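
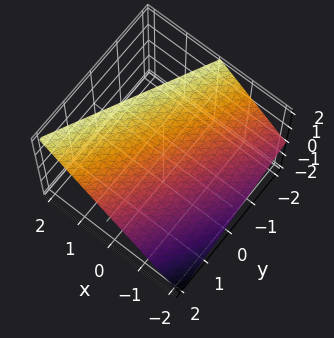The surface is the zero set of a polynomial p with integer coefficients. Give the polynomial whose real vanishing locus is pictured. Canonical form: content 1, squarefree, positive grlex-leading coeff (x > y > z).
2*x - y - 2*z + 2

1. The degree is 1 — every cross-section is a straight line — this is a plane.
2. From the visible intercepts: it meets the y-axis at y = 2 (among the integer gridlines); one x-axis crossing is at x = -1.
3. Fitting integer coefficients to these (and the overall shape) gives p. Check: (0, 0, 1) on the z-axis lies on the surface, and p(0, 0, 1) = 0. ✓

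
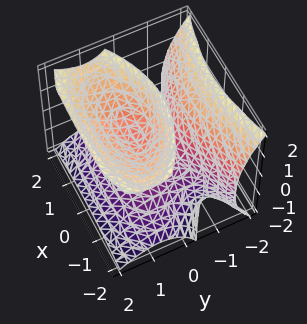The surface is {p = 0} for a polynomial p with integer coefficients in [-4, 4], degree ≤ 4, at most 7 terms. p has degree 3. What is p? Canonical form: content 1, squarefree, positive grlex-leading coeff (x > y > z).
First, I count 2 distinct pieces. Treating them together as one polynomial.
Next, the degree is 3 — no degree-2 surface has this shape.
Then, from the axis intercepts and sections: one x-axis crossing is at x = 0; it crosses the y-axis at the gridline y = 0; among the integer gridlines, it crosses the z-axis at z ∈ {0, 1}.
Finally, matching integer coefficients to the picture gives p.

3*y^3 - 3*y*z^2 + 2*x^2 - 2*z^2 + 2*z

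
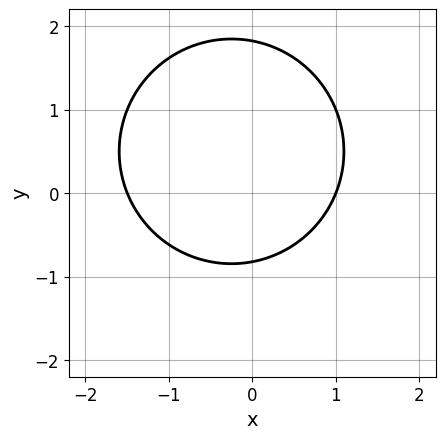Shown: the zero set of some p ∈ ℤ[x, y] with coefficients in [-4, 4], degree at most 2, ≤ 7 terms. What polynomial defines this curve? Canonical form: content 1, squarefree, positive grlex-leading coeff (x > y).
2*x^2 + 2*y^2 + x - 2*y - 3

Degree: a generic line meets the curve in up to 2 points, so deg p = 2.
Against the integer gridlines: it crosses the x-axis at the gridline x = 1.
The integer polynomial consistent with all of this is the stated p.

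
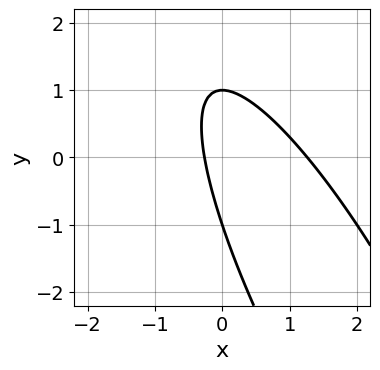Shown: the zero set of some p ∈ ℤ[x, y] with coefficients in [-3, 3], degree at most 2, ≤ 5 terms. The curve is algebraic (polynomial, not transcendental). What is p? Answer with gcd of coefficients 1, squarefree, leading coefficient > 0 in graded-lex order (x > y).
3*x^2 + 3*x*y + y^2 - 3*x - 1

(a) The degree is 2 — a generic line meets the curve in up to 2 points.
(b) Checking where it meets the axes: among the integer gridlines, it crosses the y-axis at y ∈ {-1, 1}.
(c) Matching integer coefficients to the picture gives p.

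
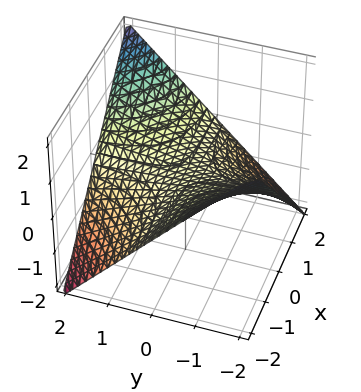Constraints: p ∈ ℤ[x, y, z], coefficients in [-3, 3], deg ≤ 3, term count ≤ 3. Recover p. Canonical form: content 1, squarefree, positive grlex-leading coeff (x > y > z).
First, degree: a saddle surface; a quadric, so deg p = 2.
Then, observable constraints: it meets the z-axis at z = 0 (among the integer gridlines); the visible y-axis segment lies entirely on the surface; every point of the x-axis in the box is on the surface.
Finally, fitting integer coefficients to these (and the overall shape) gives p.

x*y - 2*z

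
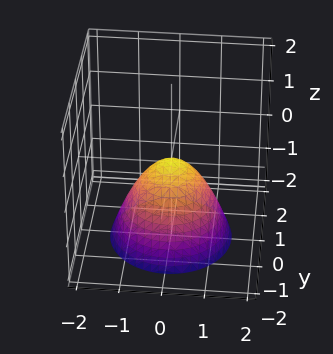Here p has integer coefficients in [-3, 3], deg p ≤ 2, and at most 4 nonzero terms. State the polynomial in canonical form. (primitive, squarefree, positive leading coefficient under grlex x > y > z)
x^2 + y^2 + z

(a) deg p = 2.
(b) Symmetries: the surface is invariant under rotation about z: p = q(x² + y², z).
(c) From the axis intercepts and sections: a circular section at z = -2 has radius between 1 and 2; it meets the z-axis at z = 0 (among the integer gridlines).
(d) Putting this together gives p.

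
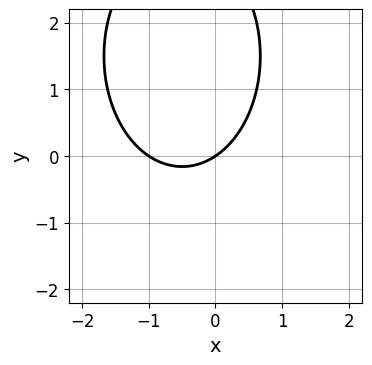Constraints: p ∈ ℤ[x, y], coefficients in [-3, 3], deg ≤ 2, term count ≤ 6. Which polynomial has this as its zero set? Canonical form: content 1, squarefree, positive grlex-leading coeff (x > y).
The degree is 2 — the shape is more complex than any degree-1 curve.
Checking where it meets the axes: among the integer gridlines, it crosses the x-axis at x ∈ {-1, 0}; it crosses the y-axis at the gridline y = 0.
Together with the visible shape, these determine p as stated.

2*x^2 + y^2 + 2*x - 3*y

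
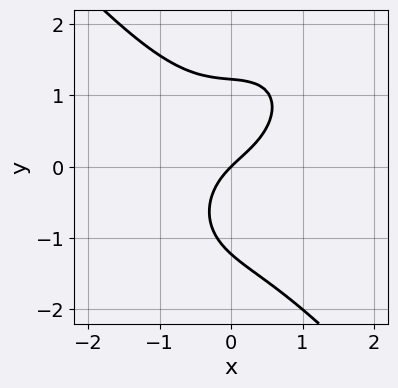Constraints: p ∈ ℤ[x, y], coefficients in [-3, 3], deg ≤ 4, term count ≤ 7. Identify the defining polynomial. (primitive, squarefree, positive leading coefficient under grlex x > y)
3*x^3 + 2*y^3 - 2*x*y + 3*x - 3*y

(a) Degree: a generic line meets the curve in up to 3 points, so deg p = 3.
(b) From the axis intercepts and sections: it meets the x-axis at x = 0 (among the integer gridlines); it meets the y-axis at y = 0 (among the integer gridlines).
(c) Together with the visible shape, these determine p as stated.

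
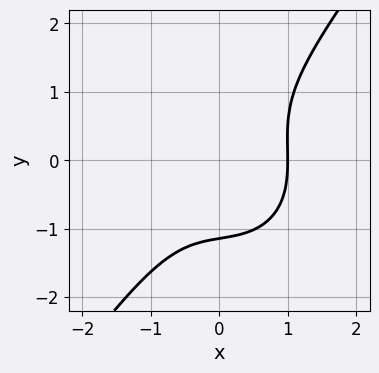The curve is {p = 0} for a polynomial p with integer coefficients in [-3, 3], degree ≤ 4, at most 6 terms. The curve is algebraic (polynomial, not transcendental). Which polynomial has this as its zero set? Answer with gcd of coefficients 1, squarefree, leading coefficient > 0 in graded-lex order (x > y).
3*x^3 + x*y^2 - 2*y^3 - 3

deg p = 3. No degree-2 curve has this shape.
From the axis intercepts and sections: one x-axis crossing is at x = 1.
Together with the visible shape, these determine p as stated.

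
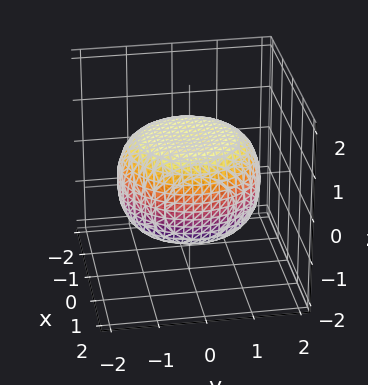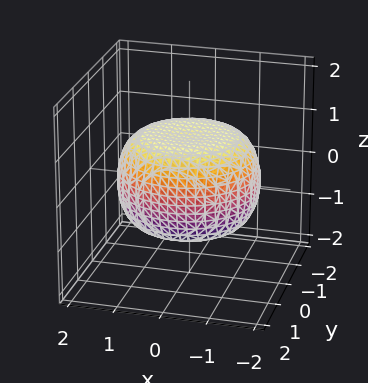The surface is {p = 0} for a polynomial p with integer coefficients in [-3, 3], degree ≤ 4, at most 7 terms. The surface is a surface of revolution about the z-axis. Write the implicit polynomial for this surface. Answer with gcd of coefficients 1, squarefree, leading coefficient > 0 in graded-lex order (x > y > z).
x^4 + 2*x^2*y^2 + y^4 - x^2 - y^2 + 3*z^2 - 3

First, deg p = 4. A generic line meets the surface in up to 4 points.
Next, symmetries: rotational symmetry about the z-axis ⇒ p depends on x, y only through x² + y².
Then, observable constraints: a circular section at z = 0 has radius between 1 and 2; the z-axis gridline crossings are at z ∈ {-1, 1}.
Finally, putting this together gives p.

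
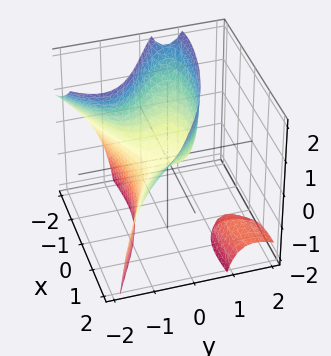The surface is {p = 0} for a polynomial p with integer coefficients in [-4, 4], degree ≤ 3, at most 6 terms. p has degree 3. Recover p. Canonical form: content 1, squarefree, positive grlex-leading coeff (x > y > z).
3*x*y*z + 3*y^3 + 3*y^2*z + 2*x^2 - 3*z

(a) The picture has 2 separate pieces. Treating them together as one polynomial.
(b) deg p = 3. No degree-2 surface has this shape.
(c) Against the integer gridlines: one x-axis crossing is at x = 0; it meets the z-axis at z = 0 (among the integer gridlines).
(d) The integer polynomial consistent with all of this is the stated p.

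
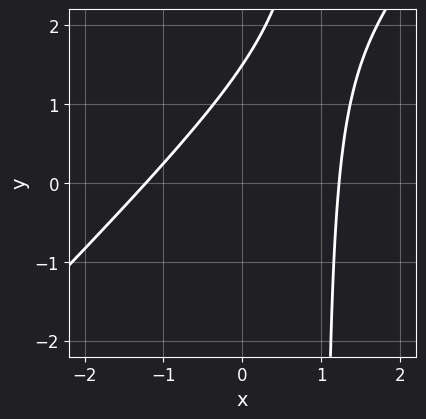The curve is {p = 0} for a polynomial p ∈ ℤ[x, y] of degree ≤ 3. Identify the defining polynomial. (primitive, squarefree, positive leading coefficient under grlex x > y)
(a) deg p = 2.
(b) The integer polynomial consistent with all of this is the stated p.

2*x^2 - 2*x*y + 2*y - 3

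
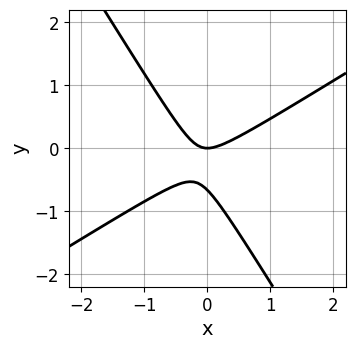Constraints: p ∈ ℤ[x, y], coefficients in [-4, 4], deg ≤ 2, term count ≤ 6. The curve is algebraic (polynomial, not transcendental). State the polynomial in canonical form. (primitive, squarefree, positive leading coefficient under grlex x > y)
First, degree: no degree-1 curve has this shape, so deg p = 2.
Then, from the axis intercepts and sections: it crosses the x-axis at the gridline x = 0; it meets the y-axis at y = 0 (among the integer gridlines).
Finally, the integer polynomial consistent with all of this is the stated p.

3*x^2 - 3*x*y - 3*y^2 - 2*y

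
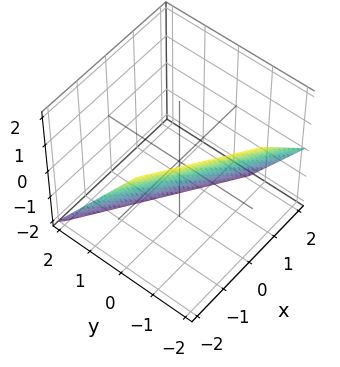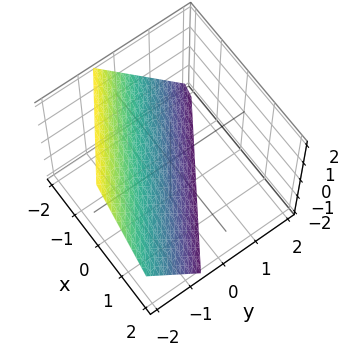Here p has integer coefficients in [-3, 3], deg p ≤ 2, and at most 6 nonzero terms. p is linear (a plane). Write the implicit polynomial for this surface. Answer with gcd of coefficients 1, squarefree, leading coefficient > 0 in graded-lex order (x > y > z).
(a) The degree is 1 — every cross-section is a straight line — this is a plane.
(b) From the axis intercepts and sections: one z-axis crossing is at z = -1; it meets the x-axis at x = -1 (among the integer gridlines).
(c) Assembling these constraints gives the stated polynomial.

2*x + 3*y + 2*z + 2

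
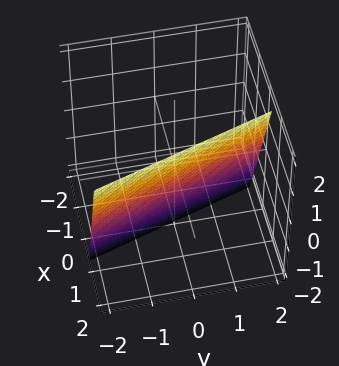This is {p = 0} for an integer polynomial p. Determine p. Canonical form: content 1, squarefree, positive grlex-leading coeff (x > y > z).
First, degree: every cross-section is a straight line — this is a plane, so deg p = 1.
Then, from the axis intercepts and sections: it meets the z-axis at z = -2 (among the integer gridlines); it meets the y-axis at y = 2 (among the integer gridlines).
Finally, assembling these constraints gives the stated polynomial.

3*x + y - z - 2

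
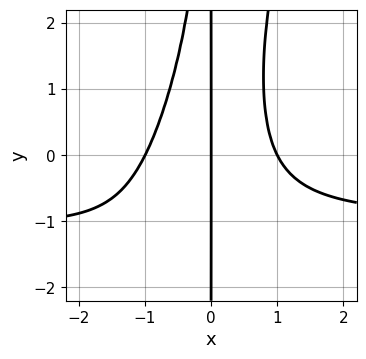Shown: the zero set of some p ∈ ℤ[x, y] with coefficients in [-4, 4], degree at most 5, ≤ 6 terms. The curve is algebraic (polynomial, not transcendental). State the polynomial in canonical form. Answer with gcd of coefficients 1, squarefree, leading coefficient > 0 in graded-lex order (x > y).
The degree is 4 — no degree-3 curve has this shape.
Observable constraints: the x-axis gridline crossings are at x ∈ {-1, 0, 1}; every point of the y-axis in the box is on the curve.
Together with the visible shape, these determine p as stated.

3*x^3*y - x^2*y^2 + 3*x^3 - 3*x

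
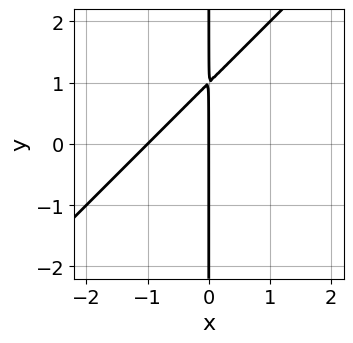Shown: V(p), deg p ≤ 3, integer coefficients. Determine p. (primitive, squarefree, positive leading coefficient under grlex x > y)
Degree: no degree-1 curve has this shape, so deg p = 2.
Against the integer gridlines: among the integer gridlines, it crosses the x-axis at x ∈ {-1, 0}; every point of the y-axis in the box is on the curve.
Assembling these constraints gives the stated polynomial.

x^2 - x*y + x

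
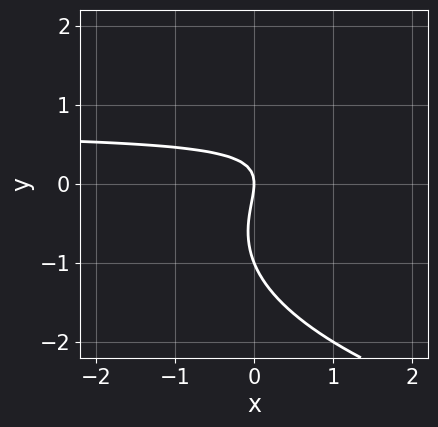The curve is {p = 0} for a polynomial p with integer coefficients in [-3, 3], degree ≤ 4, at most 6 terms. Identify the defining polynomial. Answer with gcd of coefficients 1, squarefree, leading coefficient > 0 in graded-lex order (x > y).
2*y^3 - 3*x*y + 2*y^2 + 2*x

First, degree: the shape is more complex than any degree-2 curve, so deg p = 3.
Then, observable constraints: the y-axis gridline crossings are at y ∈ {-1, 0}; it meets the x-axis at x = 0 (among the integer gridlines).
Finally, matching integer coefficients to the picture gives p.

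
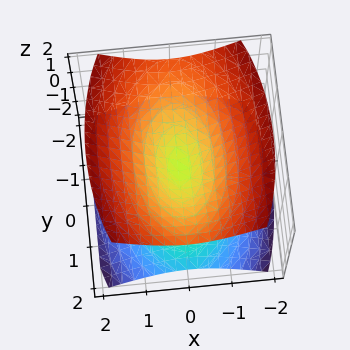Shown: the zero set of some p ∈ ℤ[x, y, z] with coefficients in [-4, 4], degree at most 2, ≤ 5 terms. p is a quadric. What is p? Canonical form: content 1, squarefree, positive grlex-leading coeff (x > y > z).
3*x^2 + y^2 - 3*z^2

(a) There are 2 components. Treating them together as one polynomial.
(b) Degree: a double cone through the origin; a quadric, so deg p = 2.
(c) Symmetries: mirror symmetry x ↦ −x ⇒ only even powers of x; mirror symmetry y ↦ −y ⇒ only even powers of y; it's symmetric under z → −z, forcing even powers of z.
(d) Against the integer gridlines: it meets the y-axis at y = 0 (among the integer gridlines); it meets the z-axis at z = 0 (among the integer gridlines); it crosses the x-axis at the gridline x = 0.
(e) Matching integer coefficients to the picture gives p.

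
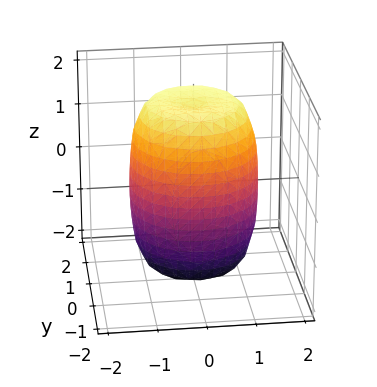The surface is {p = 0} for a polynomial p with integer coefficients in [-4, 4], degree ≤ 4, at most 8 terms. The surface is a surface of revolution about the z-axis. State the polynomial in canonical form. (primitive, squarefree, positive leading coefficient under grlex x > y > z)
(a) Degree: no degree-3 surface has this shape, so deg p = 4.
(b) Symmetry: the z-axis is an axis of rotation, so x and y enter only as x² + y².
(c) Checking where it meets the axes: a circular section at z = 0 has radius between 1 and 2.
(d) The integer polynomial consistent with all of this is the stated p.

2*x^4 + 4*x^2*y^2 + 2*y^4 - 2*x^2 - 2*y^2 + z^2 - 3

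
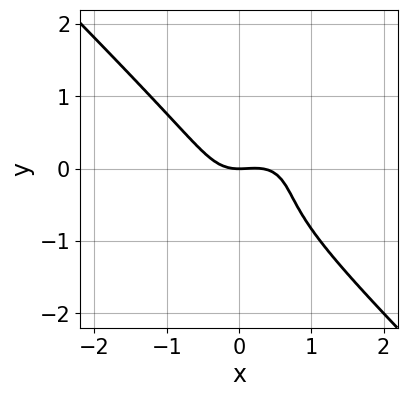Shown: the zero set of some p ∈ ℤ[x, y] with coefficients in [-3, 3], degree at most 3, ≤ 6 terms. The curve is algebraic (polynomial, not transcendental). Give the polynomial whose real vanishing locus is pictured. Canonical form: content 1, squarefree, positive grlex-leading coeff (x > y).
3*x^3 + 3*y^3 - x^2 + 2*y^2 + 2*y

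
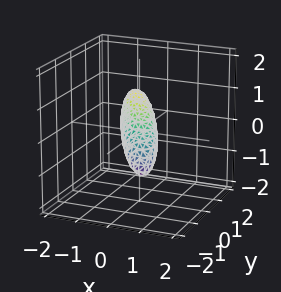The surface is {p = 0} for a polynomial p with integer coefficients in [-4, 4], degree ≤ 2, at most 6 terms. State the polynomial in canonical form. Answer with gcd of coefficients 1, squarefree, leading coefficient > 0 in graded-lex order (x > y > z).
3*x^2 + 3*x*y + 2*y^2 - 3*y*z + 3*z^2 - 1

(a) Degree: the shape is more complex than any degree-1 surface, so deg p = 2.
(b) The integer polynomial consistent with all of this is the stated p.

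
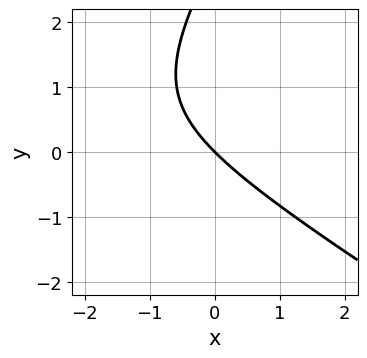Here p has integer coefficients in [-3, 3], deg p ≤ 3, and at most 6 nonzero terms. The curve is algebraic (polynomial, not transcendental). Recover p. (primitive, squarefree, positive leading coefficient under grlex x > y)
1. deg p = 2.
2. From the axis intercepts and sections: it meets the y-axis at y = 0 (among the integer gridlines); it meets the x-axis at x = 0 (among the integer gridlines).
3. Together with the visible shape, these determine p as stated.

x^2 + x*y - y^2 + 3*x + 3*y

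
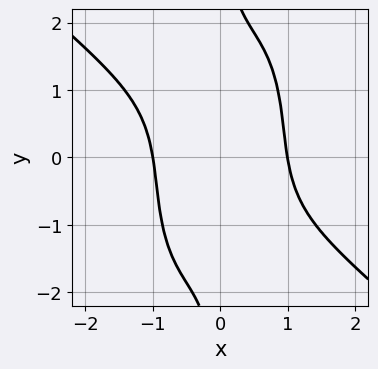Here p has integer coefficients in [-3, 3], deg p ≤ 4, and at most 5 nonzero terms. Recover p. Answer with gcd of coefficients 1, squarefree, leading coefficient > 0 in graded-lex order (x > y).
(a) deg p = 4. No degree-3 curve has this shape.
(b) From the visible intercepts: the x-axis gridline crossings are at x ∈ {-1, 1}; no y-intercept at any integer in the box.
(c) Putting this together gives p.

3*x^4 + 2*x^3*y - x^2*y^2 + x*y^3 - 3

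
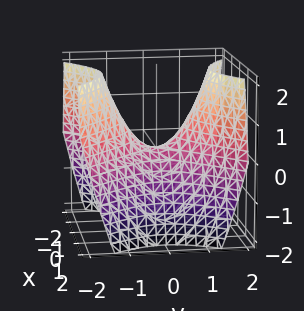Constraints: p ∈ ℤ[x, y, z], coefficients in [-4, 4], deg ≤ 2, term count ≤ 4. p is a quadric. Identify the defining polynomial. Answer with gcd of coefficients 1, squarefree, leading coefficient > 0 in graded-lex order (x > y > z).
The degree is 2 — a saddle surface; a quadric.
Symmetries: mirror symmetry x ↦ −x ⇒ only even powers of x; it's symmetric under y → −y, forcing even powers of y.
Reading off the gridlines: it crosses the x-axis at the gridline x = 0; it crosses the y-axis at the gridline y = 0; it meets the z-axis at z = 0 (among the integer gridlines).
Putting this together gives p.

x^2 - y^2 + z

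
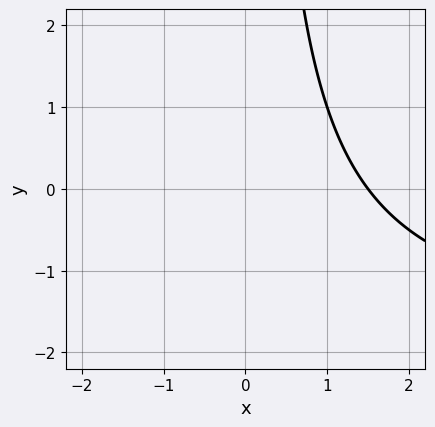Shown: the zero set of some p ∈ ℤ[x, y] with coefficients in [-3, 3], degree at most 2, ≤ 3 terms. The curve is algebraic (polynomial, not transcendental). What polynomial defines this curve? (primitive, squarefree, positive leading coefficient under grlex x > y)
x*y + 2*x - 3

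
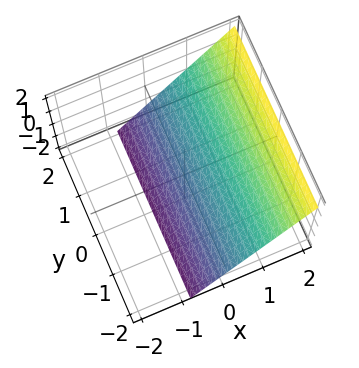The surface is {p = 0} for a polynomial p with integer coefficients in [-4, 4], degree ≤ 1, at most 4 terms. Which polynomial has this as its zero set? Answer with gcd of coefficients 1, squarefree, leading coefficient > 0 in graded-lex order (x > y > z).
3*x - 2*z - 2

The degree is 1 — every cross-section is a straight line — this is a plane.
Checking where it meets the axes: it crosses the z-axis at the gridline z = -1; no y-intercept at any integer in the box.
Matching integer coefficients to the picture gives p.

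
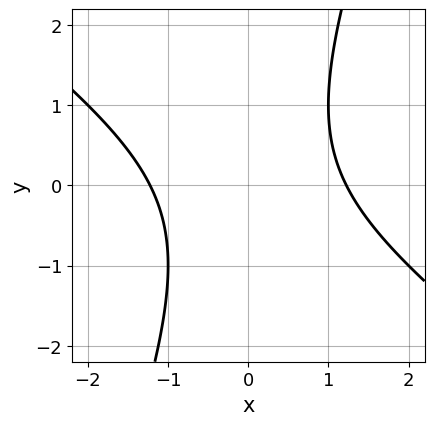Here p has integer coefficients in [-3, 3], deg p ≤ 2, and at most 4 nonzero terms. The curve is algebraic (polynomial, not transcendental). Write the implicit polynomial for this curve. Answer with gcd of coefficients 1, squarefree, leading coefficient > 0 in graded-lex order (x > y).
2*x^2 + 2*x*y - y^2 - 3

First, deg p = 2.
Next, from the axis intercepts and sections: no y-intercept at any integer in the box.
Finally, fitting integer coefficients to these (and the overall shape) gives p.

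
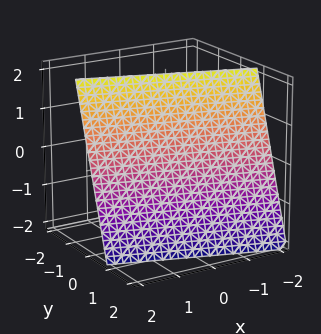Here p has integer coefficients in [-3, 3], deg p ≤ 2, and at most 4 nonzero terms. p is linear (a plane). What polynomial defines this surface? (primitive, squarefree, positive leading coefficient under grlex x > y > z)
x + 3*y + z - 2

1. deg p = 1. The surface is flat (a plane).
2. Reading off the gridlines: one x-axis crossing is at x = 2; one z-axis crossing is at z = 2.
3. Assembling these constraints gives the stated polynomial.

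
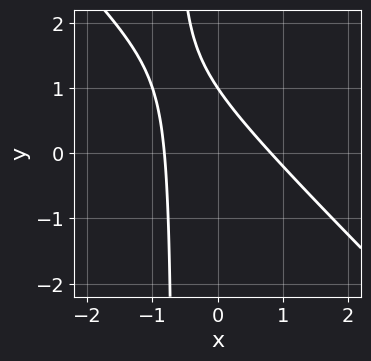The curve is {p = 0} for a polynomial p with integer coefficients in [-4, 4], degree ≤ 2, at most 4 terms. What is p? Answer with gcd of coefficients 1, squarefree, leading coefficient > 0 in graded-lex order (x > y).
First, deg p = 2.
Next, against the integer gridlines: it crosses the y-axis at the gridline y = 1.
Finally, fitting integer coefficients to these (and the overall shape) gives p.

3*x^2 + 3*x*y + 2*y - 2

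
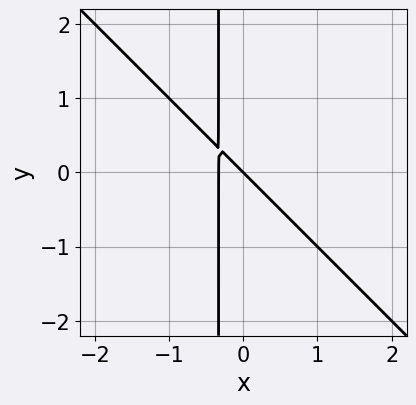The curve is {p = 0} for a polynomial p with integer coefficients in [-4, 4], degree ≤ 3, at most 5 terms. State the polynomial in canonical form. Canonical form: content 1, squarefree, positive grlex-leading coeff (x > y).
3*x^2 + 3*x*y + x + y

(a) The degree is 2 — no degree-1 curve has this shape.
(b) From the axis intercepts and sections: it meets the y-axis at y = 0 (among the integer gridlines); it meets the x-axis at x = 0 (among the integer gridlines).
(c) These observations pin down the coefficients.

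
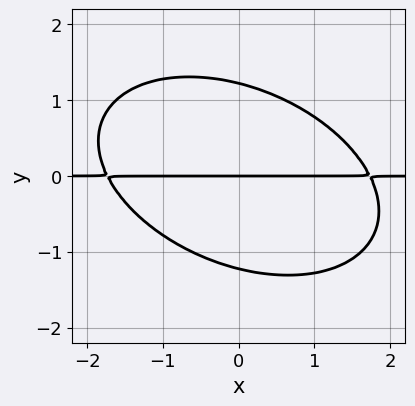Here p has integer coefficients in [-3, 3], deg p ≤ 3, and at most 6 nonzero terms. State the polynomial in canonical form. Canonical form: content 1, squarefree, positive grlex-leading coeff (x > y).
Degree: the shape is more complex than any degree-2 curve, so deg p = 3.
Against the integer gridlines: it crosses the y-axis at the gridline y = 0; every point of the x-axis in the box is on the curve.
Solving for integer coefficients yields p as stated.

x^2*y + x*y^2 + 2*y^3 - 3*y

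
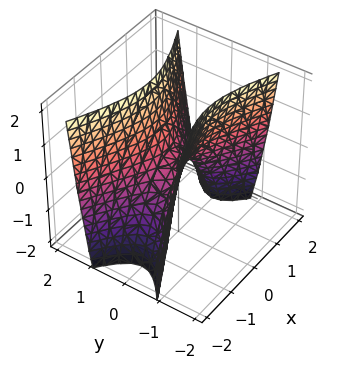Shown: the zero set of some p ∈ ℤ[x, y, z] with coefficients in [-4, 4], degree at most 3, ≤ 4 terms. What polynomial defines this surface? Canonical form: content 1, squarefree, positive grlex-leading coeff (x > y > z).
First, degree: a hyperbolic paraboloid; a quadric, so deg p = 2.
Next, symmetries: mirror symmetry y ↦ −y ⇒ only even powers of y; mirror symmetry x ↦ −x ⇒ only even powers of x.
Then, checking where it meets the axes: it meets the x-axis at x = 0 (among the integer gridlines); it meets the z-axis at z = 0 (among the integer gridlines).
Finally, these observations pin down the coefficients.

x^2 - 3*y^2 + z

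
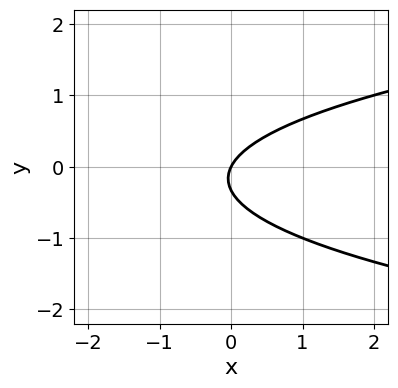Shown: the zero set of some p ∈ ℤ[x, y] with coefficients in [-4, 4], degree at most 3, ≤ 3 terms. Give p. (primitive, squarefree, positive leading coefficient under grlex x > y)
3*y^2 - 2*x + y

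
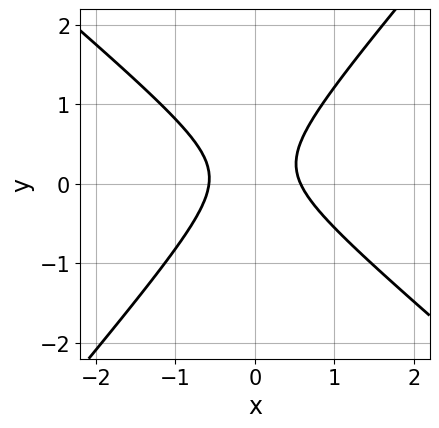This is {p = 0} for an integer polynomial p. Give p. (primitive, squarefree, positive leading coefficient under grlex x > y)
3*x^2 + x*y - 3*y^2 + y - 1

1. The degree is 2 — the shape is more complex than any degree-1 curve.
2. From the axis intercepts and sections: it misses every integer gridline on the y-axis.
3. Assembling these constraints gives the stated polynomial.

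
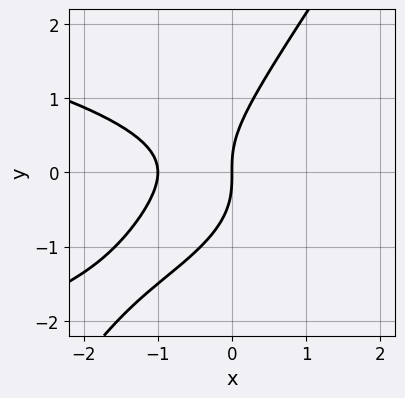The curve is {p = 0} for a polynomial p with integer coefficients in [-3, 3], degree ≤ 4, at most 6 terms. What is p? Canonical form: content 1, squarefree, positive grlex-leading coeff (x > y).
First, degree: a generic line meets the curve in up to 3 points, so deg p = 3.
Next, reading off the gridlines: among the integer gridlines, it crosses the x-axis at x ∈ {-1, 0}; it crosses the y-axis at the gridline y = 0.
Finally, assembling these constraints gives the stated polynomial.

3*x*y^2 - 2*y^3 + 3*x^2 + 3*x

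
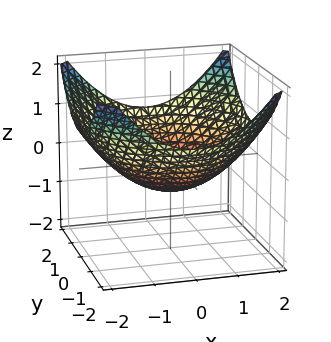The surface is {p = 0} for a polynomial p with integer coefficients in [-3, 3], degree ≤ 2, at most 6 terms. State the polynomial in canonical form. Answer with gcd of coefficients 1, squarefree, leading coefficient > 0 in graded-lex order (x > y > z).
The degree is 2 — the shape is more complex than any degree-1 surface.
Symmetries: rotational symmetry about the z-axis ⇒ p depends on x, y only through x² + y².
From the axis intercepts and sections: a circular section at z = 0 has radius between 1 and 2.
Assembling these constraints gives the stated polynomial.

x^2 + y^2 - 3*z - 2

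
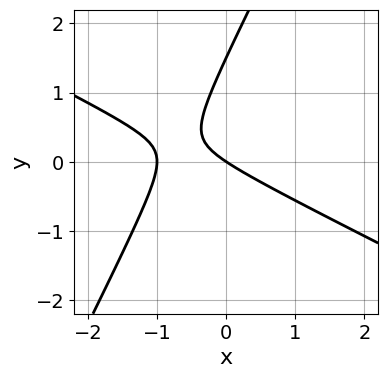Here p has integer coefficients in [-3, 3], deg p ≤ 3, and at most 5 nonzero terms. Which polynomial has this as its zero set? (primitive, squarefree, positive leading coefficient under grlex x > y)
2*x^2 + 3*x*y - 2*y^2 + 2*x + 3*y

First, the degree is 2 — a generic line meets the curve in up to 2 points.
Next, checking where it meets the axes: among the integer gridlines, it crosses the x-axis at x ∈ {-1, 0}; it meets the y-axis at y = 0 (among the integer gridlines).
Finally, fitting integer coefficients to these (and the overall shape) gives p.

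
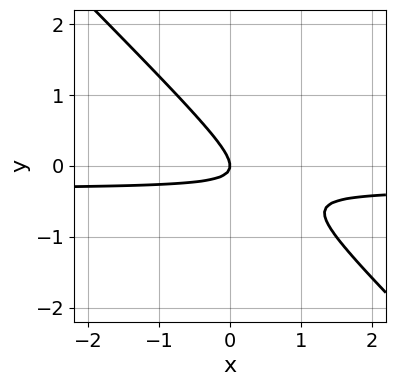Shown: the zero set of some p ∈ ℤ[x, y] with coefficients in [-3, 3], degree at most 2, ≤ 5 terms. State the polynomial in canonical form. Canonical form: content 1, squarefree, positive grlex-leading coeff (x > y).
(a) The degree is 2 — no degree-1 curve has this shape.
(b) Checking where it meets the axes: it crosses the y-axis at the gridline y = 0; it meets the x-axis at x = 0 (among the integer gridlines).
(c) The integer polynomial consistent with all of this is the stated p.

3*x*y + 3*y^2 + x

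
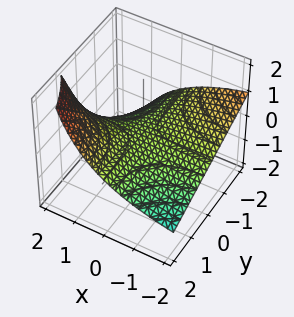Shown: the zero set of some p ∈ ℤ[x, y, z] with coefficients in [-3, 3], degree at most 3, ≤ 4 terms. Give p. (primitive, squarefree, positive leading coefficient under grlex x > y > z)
x*y + x*z - 3*z

First, the degree is 2 — the shape is more complex than any degree-1 surface.
Next, observable constraints: one z-axis crossing is at z = 0; the visible x-axis segment lies entirely on the surface; every point of the y-axis in the box is on the surface.
Finally, putting this together gives p.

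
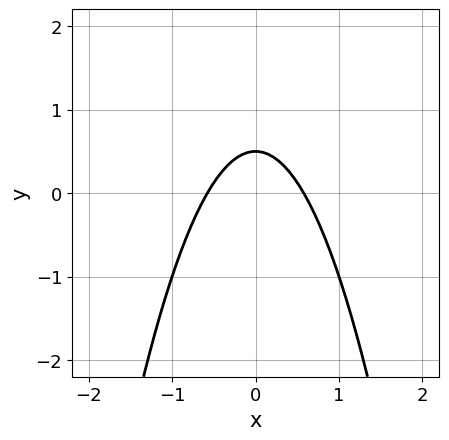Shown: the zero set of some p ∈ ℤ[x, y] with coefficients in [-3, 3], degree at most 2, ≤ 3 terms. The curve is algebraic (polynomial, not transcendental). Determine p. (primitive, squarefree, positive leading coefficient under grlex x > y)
1. deg p = 2. The shape is more complex than any degree-1 curve.
2. Symmetries: mirror symmetry x ↦ −x ⇒ only even powers of x.
3. Assembling these constraints gives the stated polynomial.

3*x^2 + 2*y - 1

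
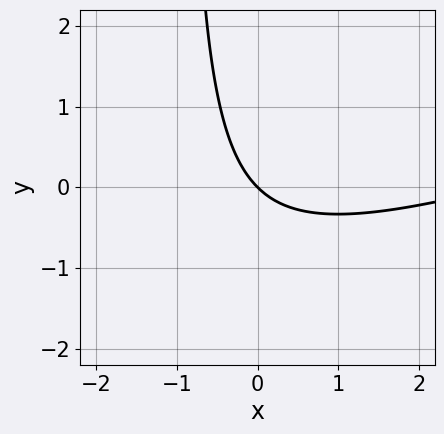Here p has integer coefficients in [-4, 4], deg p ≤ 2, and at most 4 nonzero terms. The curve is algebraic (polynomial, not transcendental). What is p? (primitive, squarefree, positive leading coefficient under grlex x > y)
x^2 - 3*x*y - 3*x - 3*y

The degree is 2 — no degree-1 curve has this shape.
From the axis intercepts and sections: one x-axis crossing is at x = 0; it crosses the y-axis at the gridline y = 0.
Fitting integer coefficients to these (and the overall shape) gives p.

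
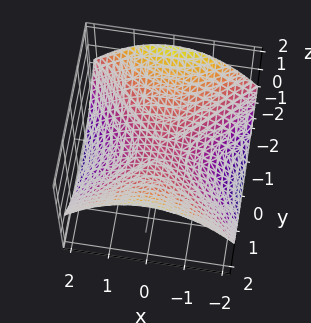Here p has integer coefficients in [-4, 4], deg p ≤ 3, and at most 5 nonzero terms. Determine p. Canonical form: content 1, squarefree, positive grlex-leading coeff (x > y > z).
(a) Degree: a hyperbolic paraboloid; a quadric, so deg p = 2.
(b) Symmetries: it's symmetric under y → −y, forcing even powers of y; the x ↦ −x reflection is a symmetry, so x appears only in even powers.
(c) Reading off the gridlines: one z-axis crossing is at z = 0; it meets the y-axis at y = 0 (among the integer gridlines).
(d) Matching integer coefficients to the picture gives p.

x^2 - y^2 + 3*z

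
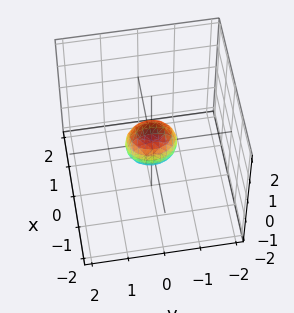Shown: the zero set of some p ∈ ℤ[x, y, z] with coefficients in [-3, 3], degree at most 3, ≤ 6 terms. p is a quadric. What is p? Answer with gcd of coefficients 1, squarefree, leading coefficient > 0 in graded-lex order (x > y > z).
1. Degree: a closed, bounded, convex surface; a quadric, so deg p = 2.
2. Symmetries: the y ↦ −y reflection is a symmetry, so y appears only in even powers; the z ↦ −z reflection is a symmetry, so z appears only in even powers; mirror symmetry x ↦ −x ⇒ only even powers of x.
3. Fitting integer coefficients to these (and the overall shape) gives p.

3*x^2 + 2*y^2 + 2*z^2 - 1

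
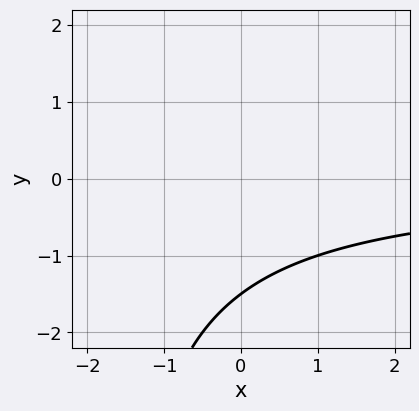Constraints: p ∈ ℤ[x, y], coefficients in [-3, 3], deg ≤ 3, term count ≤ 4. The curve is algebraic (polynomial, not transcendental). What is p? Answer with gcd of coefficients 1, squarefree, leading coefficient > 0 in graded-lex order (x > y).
x*y + 2*y + 3

(a) deg p = 2. A generic line meets the curve in up to 2 points.
(b) From the axis intercepts and sections: the curve avoids every integer x-axis point in the box.
(c) The integer polynomial consistent with all of this is the stated p.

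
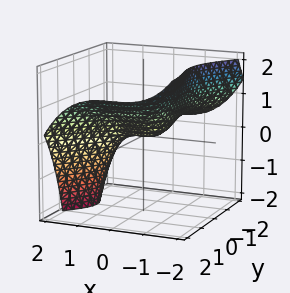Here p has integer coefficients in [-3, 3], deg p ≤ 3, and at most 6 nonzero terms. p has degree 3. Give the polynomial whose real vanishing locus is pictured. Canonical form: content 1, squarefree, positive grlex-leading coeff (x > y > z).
2*x^3 - y^3 + 3*y^2*z - 3*y^2 + 3*z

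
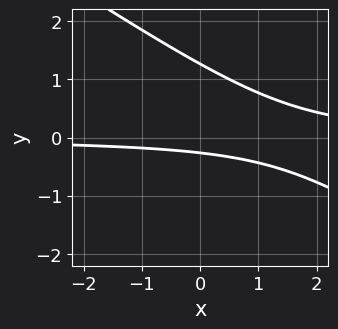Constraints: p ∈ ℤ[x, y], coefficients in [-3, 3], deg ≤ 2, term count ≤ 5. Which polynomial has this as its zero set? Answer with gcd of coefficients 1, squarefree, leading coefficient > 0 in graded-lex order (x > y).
Degree: a generic line meets the curve in up to 2 points, so deg p = 2.
Reading off the gridlines: the curve avoids every integer x-axis point in the box.
Solving for integer coefficients yields p as stated.

2*x*y + 3*y^2 - 3*y - 1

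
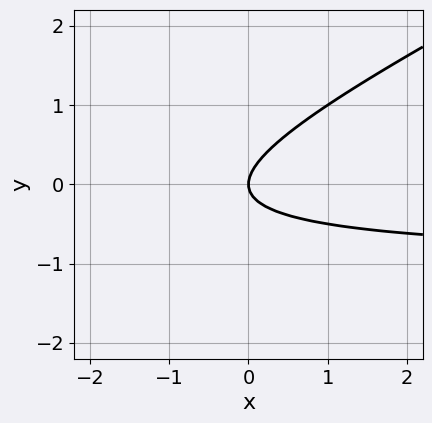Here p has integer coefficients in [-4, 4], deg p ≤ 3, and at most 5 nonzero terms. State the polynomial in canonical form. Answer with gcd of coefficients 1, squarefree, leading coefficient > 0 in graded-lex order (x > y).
Degree: no degree-1 curve has this shape, so deg p = 2.
From the axis intercepts and sections: it meets the x-axis at x = 0 (among the integer gridlines); it crosses the y-axis at the gridline y = 0.
Matching integer coefficients to the picture gives p.

x*y - 2*y^2 + x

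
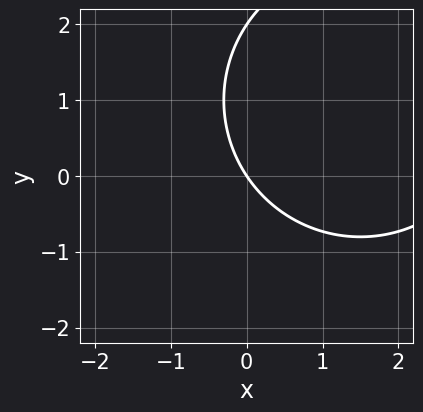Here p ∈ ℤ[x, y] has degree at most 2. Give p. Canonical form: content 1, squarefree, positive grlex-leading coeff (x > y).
1. Degree: the shape is more complex than any degree-1 curve, so deg p = 2.
2. Observable constraints: one x-axis crossing is at x = 0; among the integer gridlines, it crosses the y-axis at y ∈ {0, 2}.
3. Together with the visible shape, these determine p as stated.

x^2 + y^2 - 3*x - 2*y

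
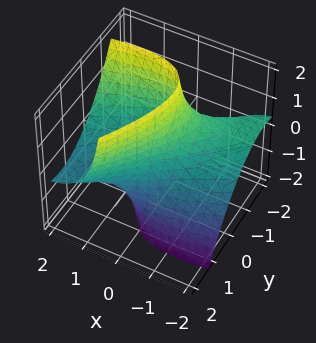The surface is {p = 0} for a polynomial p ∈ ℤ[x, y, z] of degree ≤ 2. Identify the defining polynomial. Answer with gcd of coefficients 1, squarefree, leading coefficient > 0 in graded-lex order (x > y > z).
x^2 - 3*x*y - 3*x*z + 2*y^2 - 2

The degree is 2 — the shape is more complex than any degree-1 surface.
Reading off the gridlines: the y-axis gridline crossings are at y ∈ {-1, 1}; no z-intercept at any integer in the box.
Together with the visible shape, these determine p as stated.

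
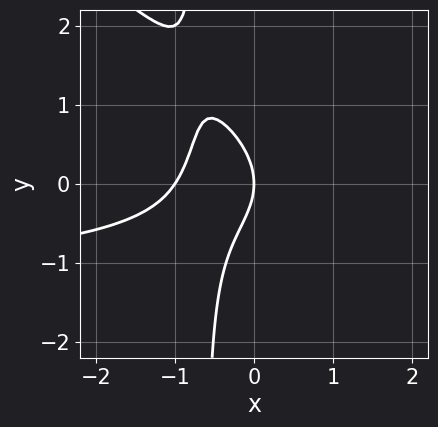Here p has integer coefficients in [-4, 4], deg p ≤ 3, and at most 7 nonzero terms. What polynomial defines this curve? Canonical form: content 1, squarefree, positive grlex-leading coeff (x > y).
2*x^2*y + 3*x*y^2 + 3*x^2 + 2*y^2 + 3*x

(a) Degree: the shape is more complex than any degree-2 curve, so deg p = 3.
(b) Checking where it meets the axes: it crosses the y-axis at the gridline y = 0; among the integer gridlines, it crosses the x-axis at x ∈ {-1, 0}.
(c) Assembling these constraints gives the stated polynomial.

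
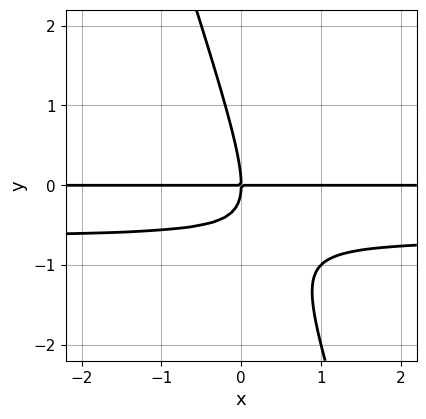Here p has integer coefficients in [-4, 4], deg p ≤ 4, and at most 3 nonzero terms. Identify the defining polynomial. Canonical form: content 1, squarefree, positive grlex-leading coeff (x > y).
3*x*y^2 + y^3 + 2*x*y

1. Degree: a generic line meets the curve in up to 3 points, so deg p = 3.
2. Checking where it meets the axes: one y-axis crossing is at y = 0; every point of the x-axis in the box is on the curve.
3. These observations pin down the coefficients.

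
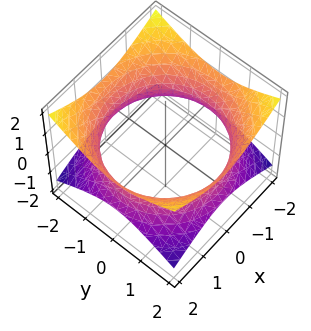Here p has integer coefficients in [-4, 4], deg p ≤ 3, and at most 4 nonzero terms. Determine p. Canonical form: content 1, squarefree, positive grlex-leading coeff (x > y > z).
x^2 + y^2 - 2*z^2 - 3

1. deg p = 2.
2. Symmetry: the surface is invariant under rotation about z: p = q(x² + y², z).
3. From the axis intercepts and sections: a circular section at z = 0 has radius between 1 and 2; it misses every integer gridline on the z-axis.
4. Fitting integer coefficients to these (and the overall shape) gives p.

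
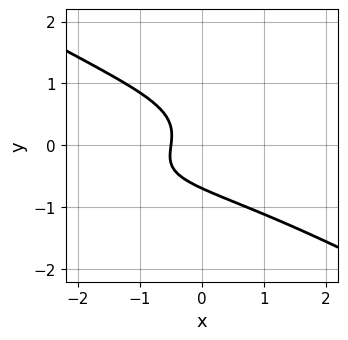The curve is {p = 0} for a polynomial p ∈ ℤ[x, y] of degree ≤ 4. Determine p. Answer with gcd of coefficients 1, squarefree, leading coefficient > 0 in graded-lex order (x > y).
First, the degree is 3 — no degree-2 curve has this shape.
Finally, the integer polynomial consistent with all of this is the stated p.

x^2*y - 3*y^3 - 2*x - 1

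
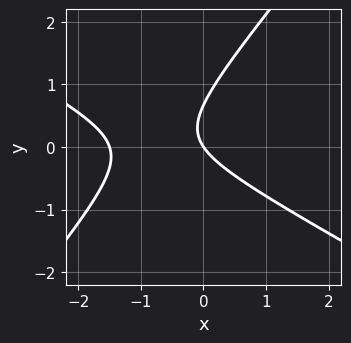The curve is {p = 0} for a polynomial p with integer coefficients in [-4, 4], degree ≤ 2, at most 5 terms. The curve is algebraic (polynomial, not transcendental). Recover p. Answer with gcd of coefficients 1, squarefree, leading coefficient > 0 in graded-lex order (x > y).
(a) Degree: the shape is more complex than any degree-1 curve, so deg p = 2.
(b) Against the integer gridlines: it crosses the x-axis at the gridline x = 0; one y-axis crossing is at y = 0.
(c) Matching integer coefficients to the picture gives p.

2*x^2 + 2*x*y - 3*y^2 + 3*x + 2*y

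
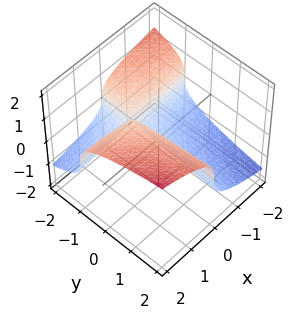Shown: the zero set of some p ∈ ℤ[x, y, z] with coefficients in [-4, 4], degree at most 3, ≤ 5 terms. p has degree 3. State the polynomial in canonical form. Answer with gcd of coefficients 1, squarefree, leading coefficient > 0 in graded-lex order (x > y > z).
3*z^3 - 2*x*y - 2*x

(a) The degree is 3 — the shape is more complex than any degree-2 surface.
(b) Against the integer gridlines: one z-axis crossing is at z = 0; every point of the y-axis in the box is on the surface; it meets the x-axis at x = 0 (among the integer gridlines).
(c) Matching integer coefficients to the picture gives p.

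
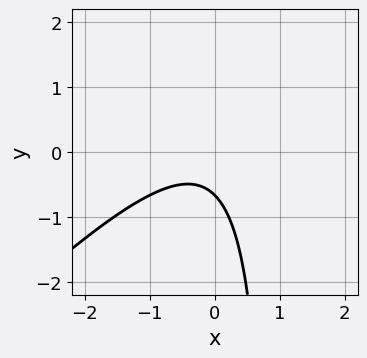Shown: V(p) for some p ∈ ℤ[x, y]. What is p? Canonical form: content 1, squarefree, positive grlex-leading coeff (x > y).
deg p = 2.
Reading off the gridlines: it misses every integer gridline on the x-axis.
Solving for integer coefficients yields p as stated.

3*x^2 - 3*x*y + x + 3*y + 2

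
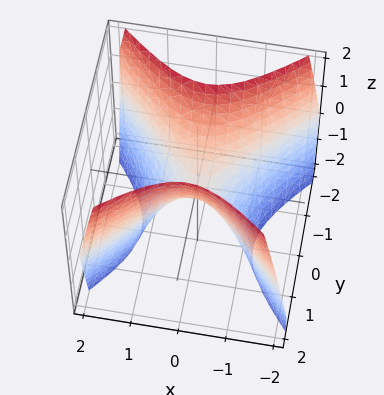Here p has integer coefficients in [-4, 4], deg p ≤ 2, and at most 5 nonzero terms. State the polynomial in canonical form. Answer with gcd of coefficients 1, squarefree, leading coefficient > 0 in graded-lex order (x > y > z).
3*x^2 - 3*y^2 + 2*z

deg p = 2. A saddle surface; a quadric.
Symmetries: it's symmetric under y → −y, forcing even powers of y; it's symmetric under x → −x, forcing even powers of x.
From the visible intercepts: one y-axis crossing is at y = 0; it crosses the z-axis at the gridline z = 0; it meets the x-axis at x = 0 (among the integer gridlines).
These observations pin down the coefficients.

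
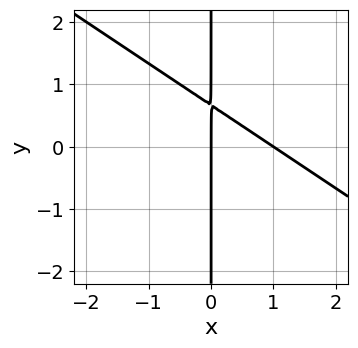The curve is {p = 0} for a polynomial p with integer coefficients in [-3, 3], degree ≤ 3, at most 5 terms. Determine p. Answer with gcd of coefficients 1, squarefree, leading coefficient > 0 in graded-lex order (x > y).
1. The degree is 2 — the shape is more complex than any degree-1 curve.
2. Observable constraints: the x-axis gridline crossings are at x ∈ {0, 1}; every point of the y-axis in the box is on the curve.
3. Assembling these constraints gives the stated polynomial.

2*x^2 + 3*x*y - 2*x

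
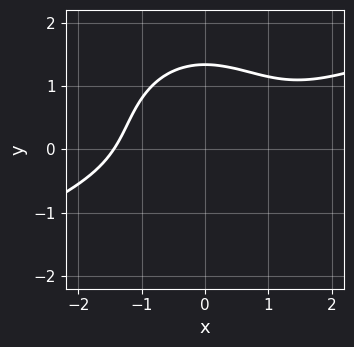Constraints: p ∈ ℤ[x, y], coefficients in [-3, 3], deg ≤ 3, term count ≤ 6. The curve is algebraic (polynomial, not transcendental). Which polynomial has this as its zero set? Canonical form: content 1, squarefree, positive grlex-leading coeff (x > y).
First, degree: a generic line meets the curve in up to 3 points, so deg p = 3.
Finally, the integer polynomial consistent with all of this is the stated p.

x^3 - 2*x^2*y - 2*y^3 + y^2 + 3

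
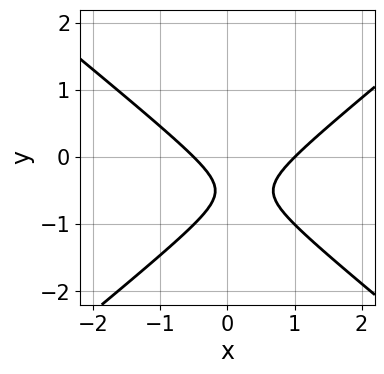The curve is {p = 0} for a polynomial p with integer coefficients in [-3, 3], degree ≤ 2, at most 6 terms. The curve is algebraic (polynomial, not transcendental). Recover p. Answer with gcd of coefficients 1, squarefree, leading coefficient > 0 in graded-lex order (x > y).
2*x^2 - 3*y^2 - x - 3*y - 1

(a) deg p = 2.
(b) Checking where it meets the axes: it crosses the x-axis at the gridline x = 1; no y-intercept at any integer in the box.
(c) Fitting integer coefficients to these (and the overall shape) gives p.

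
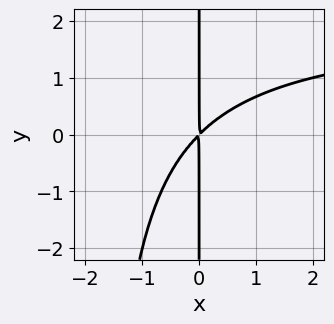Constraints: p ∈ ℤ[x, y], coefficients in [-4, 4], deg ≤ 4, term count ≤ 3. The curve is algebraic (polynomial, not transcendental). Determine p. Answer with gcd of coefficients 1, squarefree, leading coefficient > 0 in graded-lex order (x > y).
(a) deg p = 3. The shape is more complex than any degree-2 curve.
(b) From the visible intercepts: every point of the y-axis in the box is on the curve.
(c) Solving for integer coefficients yields p as stated.

x^2*y - 2*x^2 + 2*x*y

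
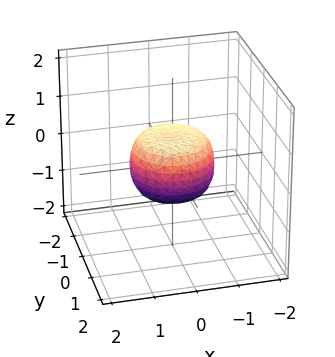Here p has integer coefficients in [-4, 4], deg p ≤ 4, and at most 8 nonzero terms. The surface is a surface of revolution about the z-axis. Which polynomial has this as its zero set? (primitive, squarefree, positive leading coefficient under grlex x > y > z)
Degree: no degree-3 surface has this shape, so deg p = 4.
Symmetry: the z-axis is an axis of rotation, so x and y enter only as x² + y².
From the visible intercepts: a circular section at z = 0 has radius exactly 1; the x-axis gridline crossings are at x ∈ {-1, 1}; among the integer gridlines, it crosses the y-axis at y ∈ {-1, 1}.
Solving for integer coefficients yields p as stated.

2*x^4 + 4*x^2*y^2 + 2*y^4 - x^2 - y^2 + 2*z^2 - 1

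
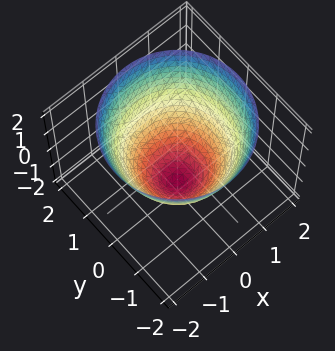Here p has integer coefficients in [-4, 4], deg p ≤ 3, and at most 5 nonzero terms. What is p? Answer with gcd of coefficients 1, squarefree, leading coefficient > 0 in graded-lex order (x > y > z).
First, the degree is 2 — the shape is more complex than any degree-1 surface.
Next, symmetries: the z-axis is an axis of rotation, so x and y enter only as x² + y².
Then, observable constraints: a circular section at z = 2 has radius between 1 and 2.
Finally, fitting integer coefficients to these (and the overall shape) gives p.

2*x^2 + 2*y^2 - 2*z - 3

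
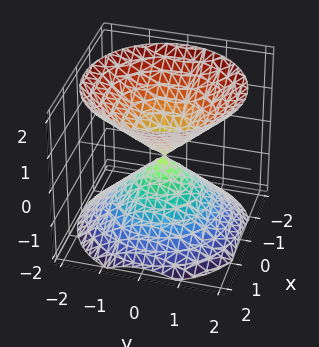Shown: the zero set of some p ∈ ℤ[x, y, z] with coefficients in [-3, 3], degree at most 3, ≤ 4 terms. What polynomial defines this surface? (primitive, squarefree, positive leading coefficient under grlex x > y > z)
x^2 + y^2 - z^2

First, the picture has 2 separate pieces.
Next, degree: two nappes meeting at a single point; a quadric, so deg p = 2.
Then, symmetries: it's symmetric under z → −z, forcing even powers of z; every cross-section ⟂ z is a circle, so x, y appear only via x² + y².
Next, observable constraints: a circular section at z = -1 has radius exactly 1; one z-axis crossing is at z = 0; it crosses the y-axis at the gridline y = 0; one x-axis crossing is at x = 0.
Finally, putting this together gives p.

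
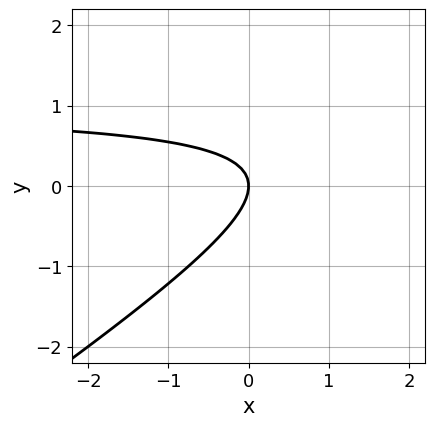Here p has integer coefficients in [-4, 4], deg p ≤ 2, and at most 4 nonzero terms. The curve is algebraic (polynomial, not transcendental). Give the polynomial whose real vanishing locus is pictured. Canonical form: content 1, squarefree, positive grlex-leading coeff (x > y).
2*x*y - 3*y^2 - 2*x

deg p = 2. A generic line meets the curve in up to 2 points.
Against the integer gridlines: one y-axis crossing is at y = 0; one x-axis crossing is at x = 0.
These observations pin down the coefficients.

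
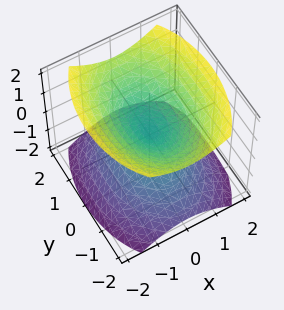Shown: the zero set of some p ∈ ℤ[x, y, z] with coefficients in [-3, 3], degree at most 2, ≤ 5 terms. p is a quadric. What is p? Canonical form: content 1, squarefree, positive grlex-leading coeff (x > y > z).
2*x^2 + y^2 - 2*z^2

First, I count 2 distinct pieces. Treating them together as one polynomial.
Next, degree: two nappes meeting at a single point; a quadric, so deg p = 2.
Next, symmetries: mirror symmetry x ↦ −x ⇒ only even powers of x; mirror symmetry z ↦ −z ⇒ only even powers of z; the y ↦ −y reflection is a symmetry, so y appears only in even powers.
Then, from the axis intercepts and sections: it meets the y-axis at y = 0 (among the integer gridlines); it meets the z-axis at z = 0 (among the integer gridlines); it crosses the x-axis at the gridline x = 0.
Finally, fitting integer coefficients to these (and the overall shape) gives p.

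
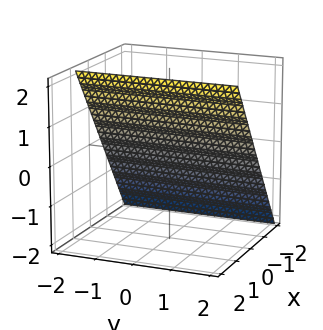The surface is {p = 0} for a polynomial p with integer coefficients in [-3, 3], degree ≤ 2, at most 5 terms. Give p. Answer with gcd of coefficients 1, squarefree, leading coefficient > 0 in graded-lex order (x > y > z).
3*x - 2*z + 2

1. deg p = 1.
2. Reading off the gridlines: one z-axis crossing is at z = 1; no y-intercept at any integer in the box.
3. These observations pin down the coefficients.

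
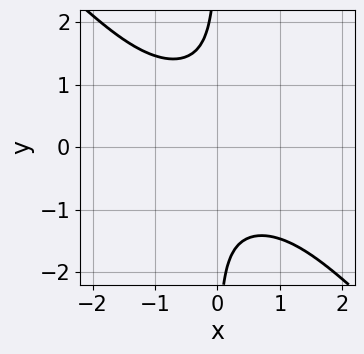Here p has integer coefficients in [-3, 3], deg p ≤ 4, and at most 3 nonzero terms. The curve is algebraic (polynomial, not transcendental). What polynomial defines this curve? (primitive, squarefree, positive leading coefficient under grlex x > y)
x^2*y^2 + x*y^3 + 1

(a) deg p = 4. A generic line meets the curve in up to 4 points.
(b) Against the integer gridlines: no x-intercept at any integer in the box; the curve avoids every integer y-axis point in the box.
(c) Putting this together gives p.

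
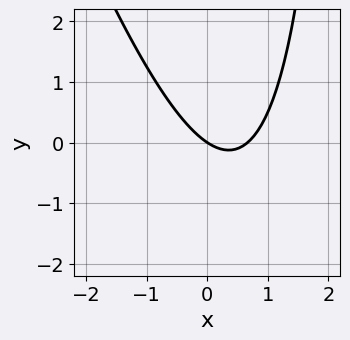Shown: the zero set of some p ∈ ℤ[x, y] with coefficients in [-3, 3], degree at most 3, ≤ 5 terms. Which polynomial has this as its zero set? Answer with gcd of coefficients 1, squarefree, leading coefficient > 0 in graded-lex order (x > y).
First, degree: a generic line meets the curve in up to 2 points, so deg p = 2.
Next, from the axis intercepts and sections: it meets the y-axis at y = 0 (among the integer gridlines); it crosses the x-axis at the gridline x = 0.
Finally, together with the visible shape, these determine p as stated.

3*x^2 + x*y - 2*x - 3*y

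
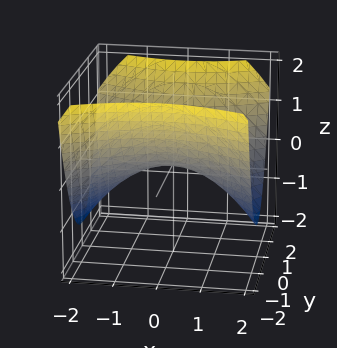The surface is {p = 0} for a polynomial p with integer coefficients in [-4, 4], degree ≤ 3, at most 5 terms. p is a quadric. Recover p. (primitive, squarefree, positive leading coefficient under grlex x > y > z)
x^2 - 2*y^2 + 3*z

First, degree: a saddle surface; a quadric, so deg p = 2.
Then, symmetries: mirror symmetry y ↦ −y ⇒ only even powers of y; the x ↦ −x reflection is a symmetry, so x appears only in even powers.
Next, against the integer gridlines: it crosses the z-axis at the gridline z = 0; one x-axis crossing is at x = 0; it crosses the y-axis at the gridline y = 0.
Finally, fitting integer coefficients to these (and the overall shape) gives p.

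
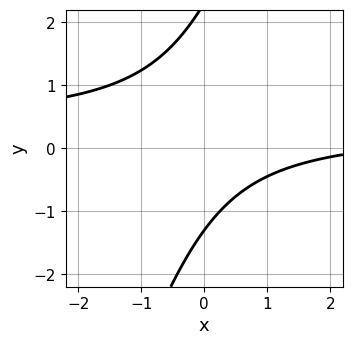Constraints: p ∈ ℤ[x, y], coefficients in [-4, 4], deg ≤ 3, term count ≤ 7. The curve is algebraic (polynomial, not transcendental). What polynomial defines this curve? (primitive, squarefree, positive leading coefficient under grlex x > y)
3*x*y - y^2 - x + y + 3

First, degree: no degree-1 curve has this shape, so deg p = 2.
Next, observable constraints: the curve avoids every integer x-axis point in the box.
Finally, assembling these constraints gives the stated polynomial.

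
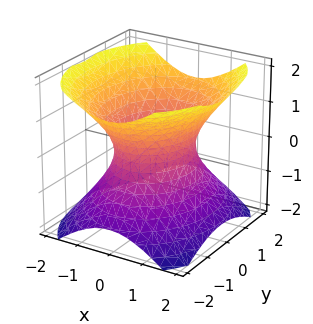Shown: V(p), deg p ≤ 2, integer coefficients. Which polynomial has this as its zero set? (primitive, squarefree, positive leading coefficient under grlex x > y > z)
3*x^2 + 2*y^2 - 3*z^2 - 3

First, deg p = 2. One connected sheet with a waist; a quadric.
Next, symmetries: the y ↦ −y reflection is a symmetry, so y appears only in even powers; it's symmetric under x → −x, forcing even powers of x; mirror symmetry z ↦ −z ⇒ only even powers of z.
Then, reading off the gridlines: among the integer gridlines, it crosses the x-axis at x ∈ {-1, 1}; the surface avoids every integer z-axis point in the box.
Finally, solving for integer coefficients yields p as stated.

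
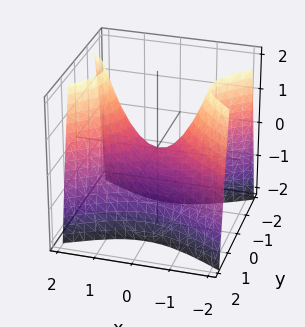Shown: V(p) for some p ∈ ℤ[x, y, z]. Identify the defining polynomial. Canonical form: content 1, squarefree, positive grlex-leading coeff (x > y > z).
x^2 - 2*y^2 - z

deg p = 2. A saddle surface; a quadric.
Symmetries: the y ↦ −y reflection is a symmetry, so y appears only in even powers; the x ↦ −x reflection is a symmetry, so x appears only in even powers.
Reading off the gridlines: it crosses the x-axis at the gridline x = 0; it crosses the y-axis at the gridline y = 0; it meets the z-axis at z = 0 (among the integer gridlines).
Solving for integer coefficients yields p as stated.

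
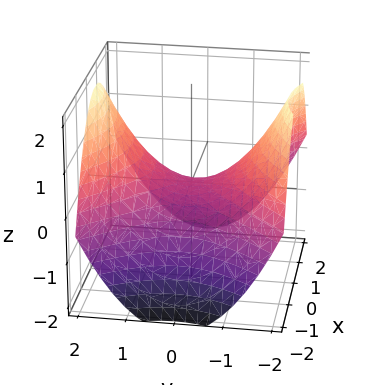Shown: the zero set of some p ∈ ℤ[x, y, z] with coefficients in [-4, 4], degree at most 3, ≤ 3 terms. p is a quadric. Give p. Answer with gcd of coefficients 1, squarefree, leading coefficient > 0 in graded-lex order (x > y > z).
1. deg p = 2. A saddle surface; a quadric.
2. Symmetries: mirror symmetry y ↦ −y ⇒ only even powers of y; it's symmetric under x → −x, forcing even powers of x.
3. Against the integer gridlines: one y-axis crossing is at y = 0; it crosses the z-axis at the gridline z = 0.
4. Putting this together gives p.

x^2 - y^2 + 2*z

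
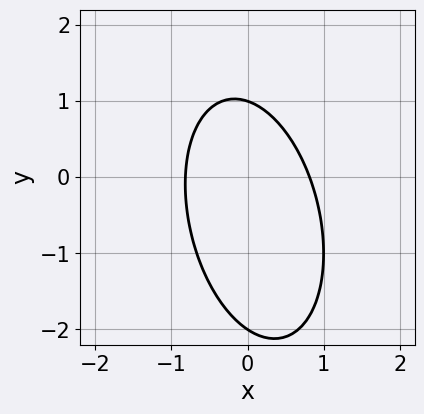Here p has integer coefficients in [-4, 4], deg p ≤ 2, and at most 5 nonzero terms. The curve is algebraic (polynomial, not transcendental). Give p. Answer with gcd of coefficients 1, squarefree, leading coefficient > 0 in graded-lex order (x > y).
3*x^2 + x*y + y^2 + y - 2

The degree is 2 — no degree-1 curve has this shape.
Against the integer gridlines: among the integer gridlines, it crosses the y-axis at y ∈ {-2, 1}.
These observations pin down the coefficients.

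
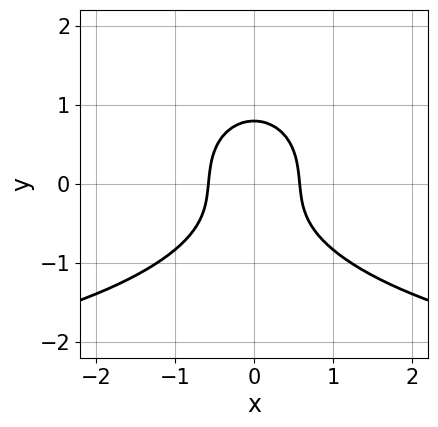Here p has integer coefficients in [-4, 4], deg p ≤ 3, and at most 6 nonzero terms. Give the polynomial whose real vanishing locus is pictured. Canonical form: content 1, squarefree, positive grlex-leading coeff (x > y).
x^2*y + 2*y^3 + 3*x^2 - 1

(a) deg p = 3. No degree-2 curve has this shape.
(b) Symmetries: it's symmetric under x → −x, forcing even powers of x.
(c) Matching integer coefficients to the picture gives p.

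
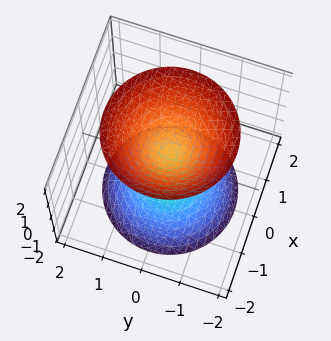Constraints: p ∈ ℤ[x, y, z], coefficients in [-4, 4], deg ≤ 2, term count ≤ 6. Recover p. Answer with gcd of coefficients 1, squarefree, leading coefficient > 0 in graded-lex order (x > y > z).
First, I count 2 distinct pieces.
Next, deg p = 2.
Next, by symmetry, the z-axis is an axis of rotation, so x and y enter only as x² + y².
Next, against the integer gridlines: a circular section at z = -1 has radius between 0 and 1; no x-intercept at any integer in the box; the surface avoids every integer y-axis point in the box.
Finally, the integer polynomial consistent with all of this is the stated p.

3*x^2 + 3*y^2 - 2*z^2 + 1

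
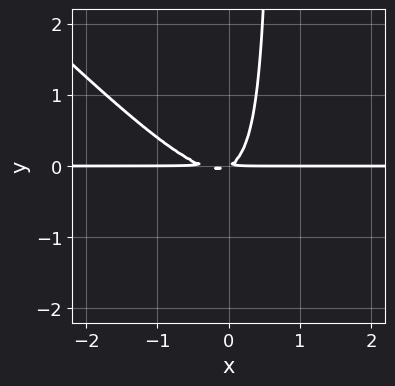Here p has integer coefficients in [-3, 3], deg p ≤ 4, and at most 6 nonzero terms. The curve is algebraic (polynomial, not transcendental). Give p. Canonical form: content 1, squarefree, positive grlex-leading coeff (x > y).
deg p = 3. The shape is more complex than any degree-2 curve.
From the visible intercepts: the visible x-axis segment lies entirely on the curve.
Solving for integer coefficients yields p as stated.

3*x^2*y + 3*x*y^2 + x*y - 2*y^2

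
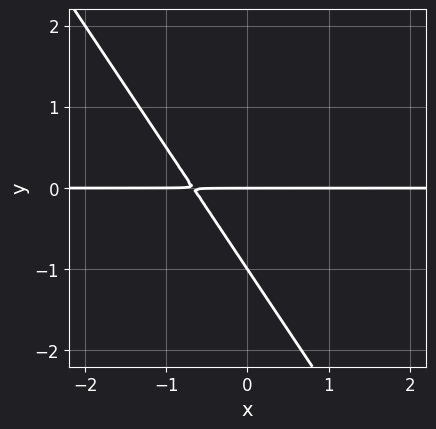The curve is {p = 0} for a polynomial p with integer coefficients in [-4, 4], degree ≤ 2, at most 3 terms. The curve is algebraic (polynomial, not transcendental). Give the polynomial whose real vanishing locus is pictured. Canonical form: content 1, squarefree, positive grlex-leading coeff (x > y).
3*x*y + 2*y^2 + 2*y

Degree: a generic line meets the curve in up to 2 points, so deg p = 2.
Reading off the gridlines: among the integer gridlines, it crosses the y-axis at y ∈ {-1, 0}; every point of the x-axis in the box is on the curve.
Assembling these constraints gives the stated polynomial.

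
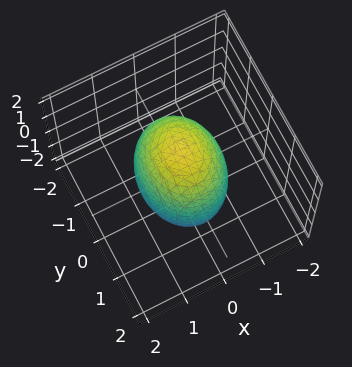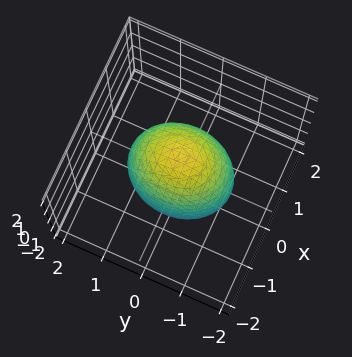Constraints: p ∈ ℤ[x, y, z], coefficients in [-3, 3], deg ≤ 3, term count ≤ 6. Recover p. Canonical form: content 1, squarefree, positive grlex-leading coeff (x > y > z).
The degree is 2 — a closed, bounded, convex surface; a quadric.
Symmetries: mirror symmetry x ↦ −x ⇒ only even powers of x; the y ↦ −y reflection is a symmetry, so y appears only in even powers; mirror symmetry z ↦ −z ⇒ only even powers of z.
Reading off the gridlines: the x-axis gridline crossings are at x ∈ {-1, 1}.
These observations pin down the coefficients.

3*x^2 + 2*y^2 + z^2 - 3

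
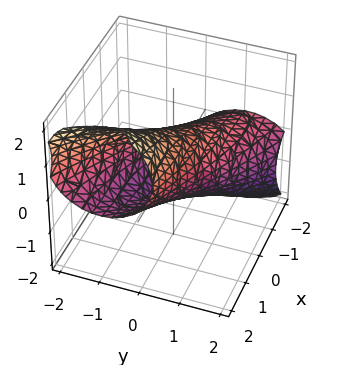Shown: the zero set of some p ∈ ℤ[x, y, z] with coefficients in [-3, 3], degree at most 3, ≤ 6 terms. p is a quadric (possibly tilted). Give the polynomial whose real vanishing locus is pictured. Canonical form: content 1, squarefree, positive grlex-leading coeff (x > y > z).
Degree: the shape is more complex than any degree-1 surface, so deg p = 2.
Reading off the gridlines: the z-axis gridline crossings are at z ∈ {-1, 1}; the y-axis gridline crossings are at y ∈ {-1, 1}.
Putting this together gives p.

x^2 + 3*x*y - 3*x*z + 3*y^2 + 3*z^2 - 3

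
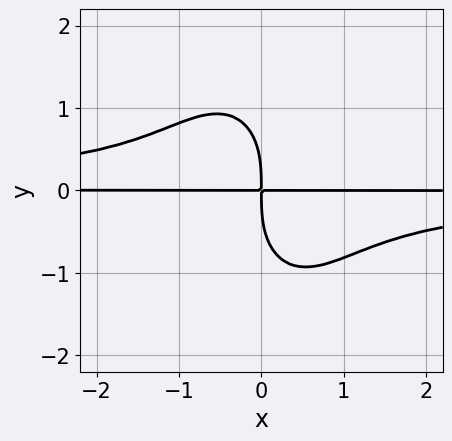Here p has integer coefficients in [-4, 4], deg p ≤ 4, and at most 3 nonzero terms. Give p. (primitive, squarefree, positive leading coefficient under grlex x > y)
3*x^2*y^2 + y^4 + 3*x*y

1. deg p = 4. A generic line meets the curve in up to 4 points.
2. Observable constraints: every point of the x-axis in the box is on the curve.
3. Solving for integer coefficients yields p as stated.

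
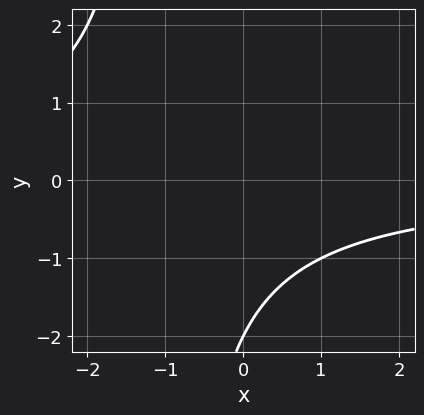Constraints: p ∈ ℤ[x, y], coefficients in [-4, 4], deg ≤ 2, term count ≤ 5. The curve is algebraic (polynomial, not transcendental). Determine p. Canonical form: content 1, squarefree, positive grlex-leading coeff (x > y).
x*y + y + 2

1. The degree is 2 — no degree-1 curve has this shape.
2. Reading off the gridlines: it crosses the y-axis at the gridline y = -2; it misses every integer gridline on the x-axis.
3. The integer polynomial consistent with all of this is the stated p.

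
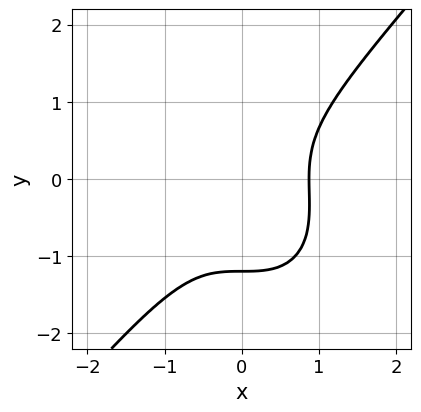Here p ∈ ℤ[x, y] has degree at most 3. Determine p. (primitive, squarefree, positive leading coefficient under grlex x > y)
3*x^3 - 2*y^3 - y^2 - 2

1. The degree is 3 — a generic line meets the curve in up to 3 points.
2. Matching integer coefficients to the picture gives p.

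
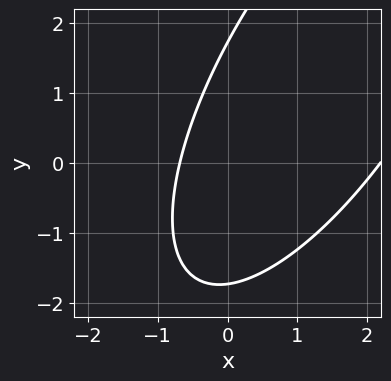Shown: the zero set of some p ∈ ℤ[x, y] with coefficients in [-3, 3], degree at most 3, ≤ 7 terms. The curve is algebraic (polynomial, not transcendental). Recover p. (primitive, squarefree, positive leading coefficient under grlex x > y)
2*x^2 - 2*x*y + y^2 - 3*x - 3

1. The degree is 2 — no degree-1 curve has this shape.
2. Putting this together gives p.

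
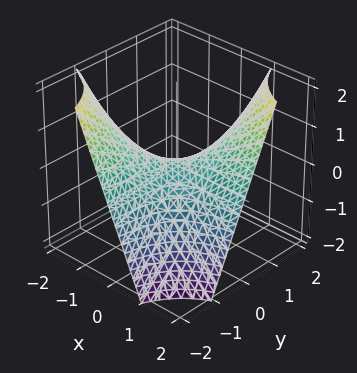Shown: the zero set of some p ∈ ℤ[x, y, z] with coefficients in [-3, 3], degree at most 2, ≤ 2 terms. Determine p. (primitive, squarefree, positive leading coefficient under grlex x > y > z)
x*y - z

Degree: a saddle surface; a quadric, so deg p = 2.
From the axis intercepts and sections: every point of the x-axis in the box is on the surface; the visible y-axis segment lies entirely on the surface.
The integer polynomial consistent with all of this is the stated p.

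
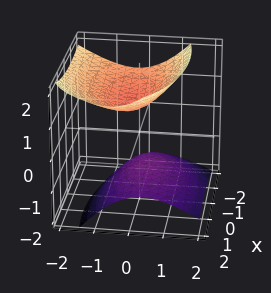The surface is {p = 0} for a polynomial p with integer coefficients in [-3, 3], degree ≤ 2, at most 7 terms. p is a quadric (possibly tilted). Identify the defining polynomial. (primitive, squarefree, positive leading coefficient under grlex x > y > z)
x^2 + x*z + 3*y^2 + 2*y*z - 3*z^2 + 2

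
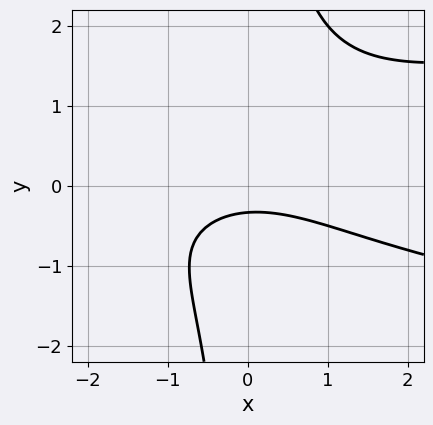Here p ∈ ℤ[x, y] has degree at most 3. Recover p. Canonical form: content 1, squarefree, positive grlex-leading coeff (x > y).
(a) Degree: no degree-2 curve has this shape, so deg p = 3.
(b) From the visible intercepts: the curve avoids every integer x-axis point in the box.
(c) Solving for integer coefficients yields p as stated.

2*x*y^2 - x^2 - 3*y - 1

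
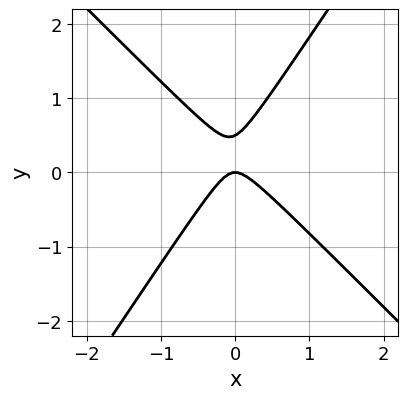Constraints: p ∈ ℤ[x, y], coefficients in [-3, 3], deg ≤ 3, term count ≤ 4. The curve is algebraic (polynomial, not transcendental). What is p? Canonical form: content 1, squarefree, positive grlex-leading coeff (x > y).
Degree: the shape is more complex than any degree-1 curve, so deg p = 2.
From the visible intercepts: it crosses the x-axis at the gridline x = 0; it meets the y-axis at y = 0 (among the integer gridlines).
Assembling these constraints gives the stated polynomial.

3*x^2 + x*y - 2*y^2 + y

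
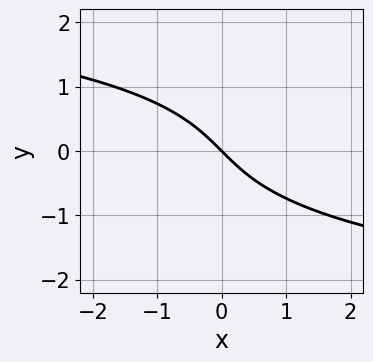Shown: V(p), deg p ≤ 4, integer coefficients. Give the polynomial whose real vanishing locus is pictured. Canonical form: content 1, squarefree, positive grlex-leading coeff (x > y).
First, degree: the shape is more complex than any degree-2 curve, so deg p = 3.
Then, against the integer gridlines: it crosses the y-axis at the gridline y = 0; one x-axis crossing is at x = 0.
Finally, matching integer coefficients to the picture gives p.

2*y^3 + 3*x + 3*y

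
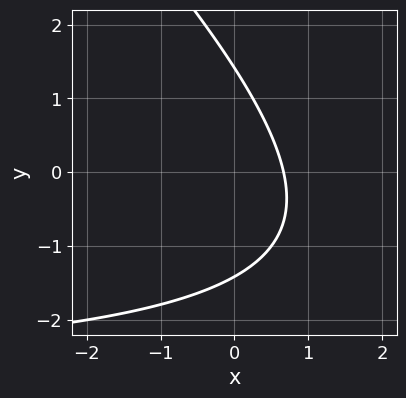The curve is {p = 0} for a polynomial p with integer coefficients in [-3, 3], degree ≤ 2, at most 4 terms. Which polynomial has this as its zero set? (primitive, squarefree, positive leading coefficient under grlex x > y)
(a) Degree: no degree-1 curve has this shape, so deg p = 2.
(b) Putting this together gives p.

x*y + y^2 + 3*x - 2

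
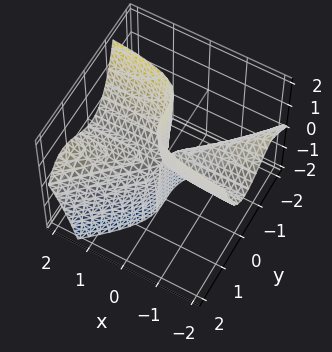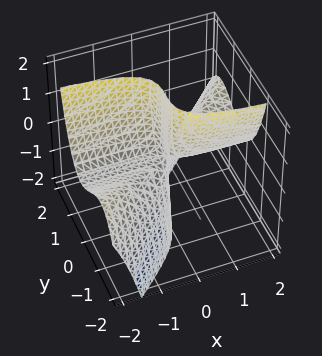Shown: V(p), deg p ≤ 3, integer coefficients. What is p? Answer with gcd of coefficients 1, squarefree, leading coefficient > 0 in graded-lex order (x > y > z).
x*y^2 - y^3 - x*z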